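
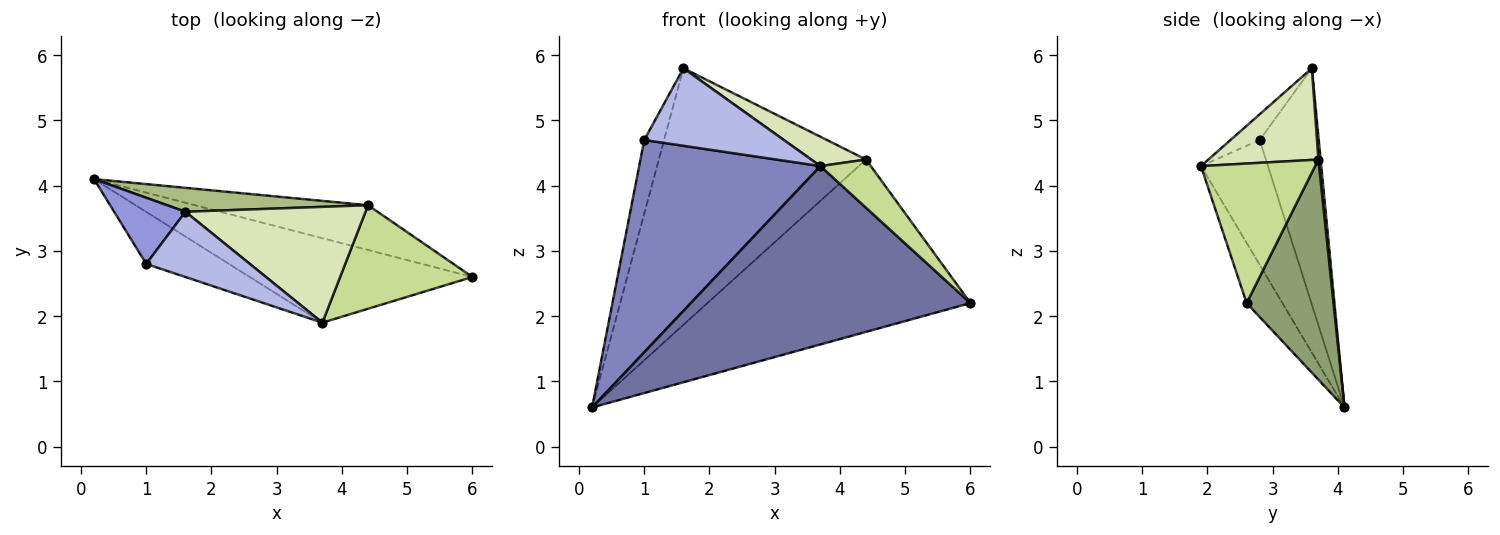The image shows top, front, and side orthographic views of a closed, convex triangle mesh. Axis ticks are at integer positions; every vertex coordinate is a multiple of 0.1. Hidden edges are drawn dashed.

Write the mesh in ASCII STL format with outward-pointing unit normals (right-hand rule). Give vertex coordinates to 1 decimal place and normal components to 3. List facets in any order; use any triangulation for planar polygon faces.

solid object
 facet normal -0.115 -0.898 -0.425
  outer loop
   vertex 3.7 1.9 4.3
   vertex 0.2 4.1 0.6
   vertex 6.0 2.6 2.2
  endloop
 endfacet
 facet normal -0.338 -0.914 -0.224
  outer loop
   vertex 1.0 2.8 4.7
   vertex 0.2 4.1 0.6
   vertex 3.7 1.9 4.3
  endloop
 endfacet
 facet normal -0.912 0.306 0.275
  outer loop
   vertex 1.0 2.8 4.7
   vertex 1.6 3.6 5.8
   vertex 0.2 4.1 0.6
  endloop
 endfacet
 facet normal -0.158 -0.756 0.636
  outer loop
   vertex 1.0 2.8 4.7
   vertex 3.7 1.9 4.3
   vertex 1.6 3.6 5.8
  endloop
 endfacet
 facet normal 0.304 0.922 -0.240
  outer loop
   vertex 4.4 3.7 4.4
   vertex 6.0 2.6 2.2
   vertex 0.2 4.1 0.6
  endloop
 endfacet
 facet normal 0.011 0.996 0.093
  outer loop
   vertex 4.4 3.7 4.4
   vertex 0.2 4.1 0.6
   vertex 1.6 3.6 5.8
  endloop
 endfacet
 facet normal 0.691 -0.305 0.655
  outer loop
   vertex 4.4 3.7 4.4
   vertex 3.7 1.9 4.3
   vertex 6.0 2.6 2.2
  endloop
 endfacet
 facet normal 0.443 -0.220 0.869
  outer loop
   vertex 4.4 3.7 4.4
   vertex 1.6 3.6 5.8
   vertex 3.7 1.9 4.3
  endloop
 endfacet
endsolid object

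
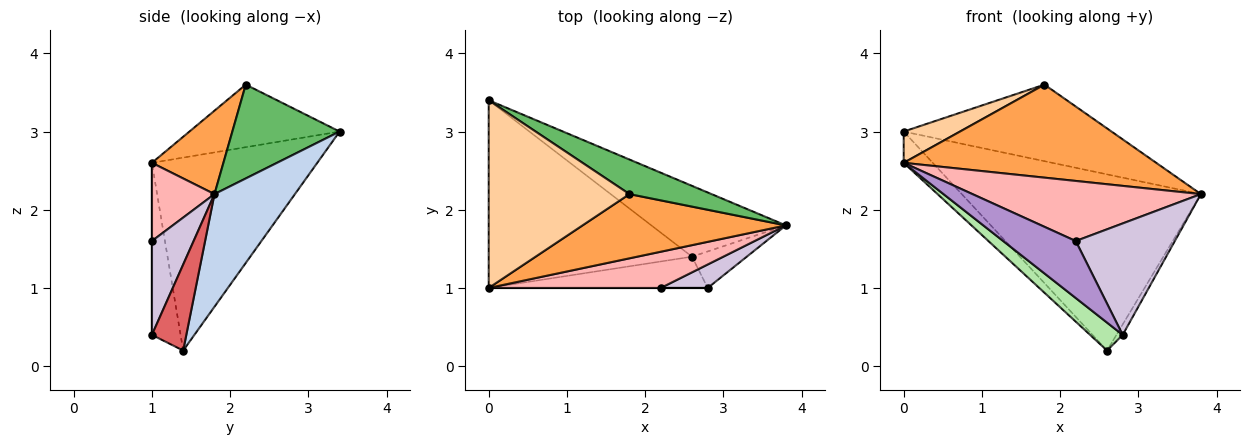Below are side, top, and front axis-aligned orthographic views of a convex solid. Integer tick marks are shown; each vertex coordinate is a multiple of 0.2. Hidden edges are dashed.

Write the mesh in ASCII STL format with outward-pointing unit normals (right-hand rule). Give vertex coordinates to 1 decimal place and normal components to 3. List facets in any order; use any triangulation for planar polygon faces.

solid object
 facet normal -0.683 0.120 -0.720
  outer loop
   vertex 2.6 1.4 0.2
   vertex 0.0 1.0 2.6
   vertex 0.0 3.4 3.0
  endloop
 endfacet
 facet normal 0.298 0.886 -0.356
  outer loop
   vertex 2.6 1.4 0.2
   vertex 0.0 3.4 3.0
   vertex 3.8 1.8 2.2
  endloop
 endfacet
 facet normal 0.227 -0.801 0.553
  outer loop
   vertex 1.8 2.2 3.6
   vertex 0.0 1.0 2.6
   vertex 3.8 1.8 2.2
  endloop
 endfacet
 facet normal -0.402 -0.151 0.903
  outer loop
   vertex 1.8 2.2 3.6
   vertex 0.0 3.4 3.0
   vertex 0.0 1.0 2.6
  endloop
 endfacet
 facet normal 0.426 0.825 0.372
  outer loop
   vertex 1.8 2.2 3.6
   vertex 3.8 1.8 2.2
   vertex 0.0 3.4 3.0
  endloop
 endfacet
 facet normal -0.506 -0.575 -0.644
  outer loop
   vertex 2.8 1.0 0.4
   vertex 0.0 1.0 2.6
   vertex 2.6 1.4 0.2
  endloop
 endfacet
 facet normal 0.834 0.152 -0.531
  outer loop
   vertex 2.8 1.0 0.4
   vertex 2.6 1.4 0.2
   vertex 3.8 1.8 2.2
  endloop
 endfacet
 facet normal 0.228 -0.834 0.503
  outer loop
   vertex 2.2 1.0 1.6
   vertex 3.8 1.8 2.2
   vertex 0.0 1.0 2.6
  endloop
 endfacet
 facet normal 0.000 -1.000 0.000
  outer loop
   vertex 2.2 1.0 1.6
   vertex 0.0 1.0 2.6
   vertex 2.8 1.0 0.4
  endloop
 endfacet
 facet normal 0.381 -0.905 0.190
  outer loop
   vertex 2.2 1.0 1.6
   vertex 2.8 1.0 0.4
   vertex 3.8 1.8 2.2
  endloop
 endfacet
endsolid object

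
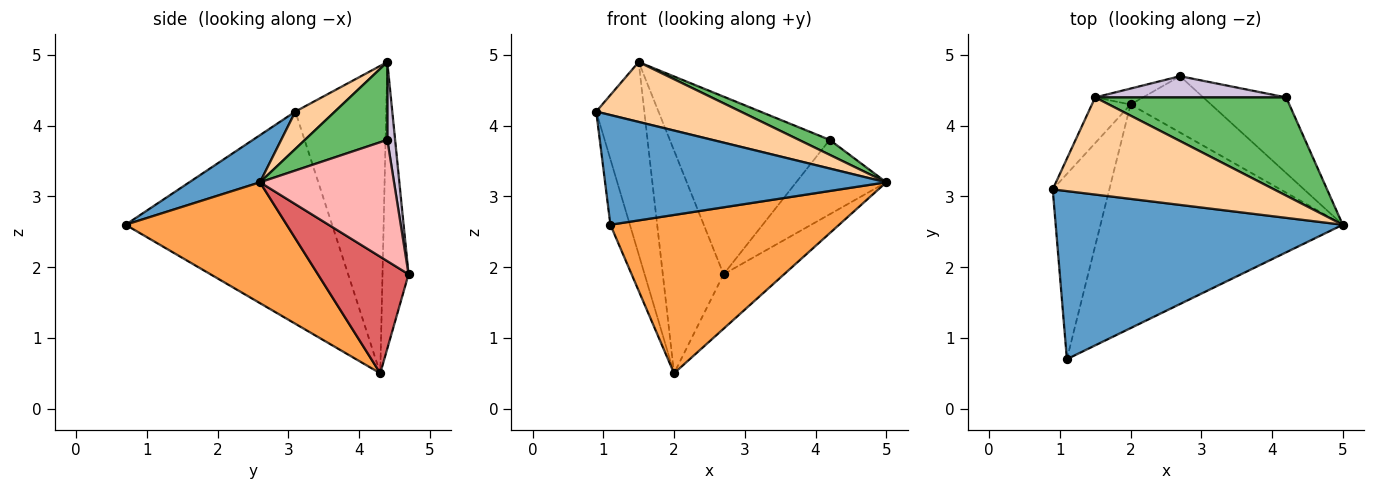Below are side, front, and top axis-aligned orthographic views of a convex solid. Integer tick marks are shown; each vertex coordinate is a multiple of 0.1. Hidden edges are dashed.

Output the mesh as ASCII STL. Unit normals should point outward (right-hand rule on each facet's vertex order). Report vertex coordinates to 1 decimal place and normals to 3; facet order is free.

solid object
 facet normal 0.136 -0.542 0.829
  outer loop
   vertex 1.1 0.7 2.6
   vertex 5.0 2.6 3.2
   vertex 0.9 3.1 4.2
  endloop
 endfacet
 facet normal -0.962 0.091 -0.257
  outer loop
   vertex 2.0 4.3 0.5
   vertex 1.1 0.7 2.6
   vertex 0.9 3.1 4.2
  endloop
 endfacet
 facet normal 0.377 -0.535 -0.756
  outer loop
   vertex 2.0 4.3 0.5
   vertex 5.0 2.6 3.2
   vertex 1.1 0.7 2.6
  endloop
 endfacet
 facet normal 0.142 -0.519 0.843
  outer loop
   vertex 1.5 4.4 4.9
   vertex 0.9 3.1 4.2
   vertex 5.0 2.6 3.2
  endloop
 endfacet
 facet normal 0.374 -0.140 0.917
  outer loop
   vertex 1.5 4.4 4.9
   vertex 5.0 2.6 3.2
   vertex 4.2 4.4 3.8
  endloop
 endfacet
 facet normal -0.878 0.465 -0.110
  outer loop
   vertex 1.5 4.4 4.9
   vertex 2.0 4.3 0.5
   vertex 0.9 3.1 4.2
  endloop
 endfacet
 facet normal 0.721 0.481 -0.498
  outer loop
   vertex 2.7 4.7 1.9
   vertex 5.0 2.6 3.2
   vertex 2.0 4.3 0.5
  endloop
 endfacet
 facet normal 0.722 0.485 -0.493
  outer loop
   vertex 2.7 4.7 1.9
   vertex 4.2 4.4 3.8
   vertex 5.0 2.6 3.2
  endloop
 endfacet
 facet normal -0.393 0.917 -0.066
  outer loop
   vertex 2.7 4.7 1.9
   vertex 2.0 4.3 0.5
   vertex 1.5 4.4 4.9
  endloop
 endfacet
 facet normal 0.048 0.992 0.118
  outer loop
   vertex 2.7 4.7 1.9
   vertex 1.5 4.4 4.9
   vertex 4.2 4.4 3.8
  endloop
 endfacet
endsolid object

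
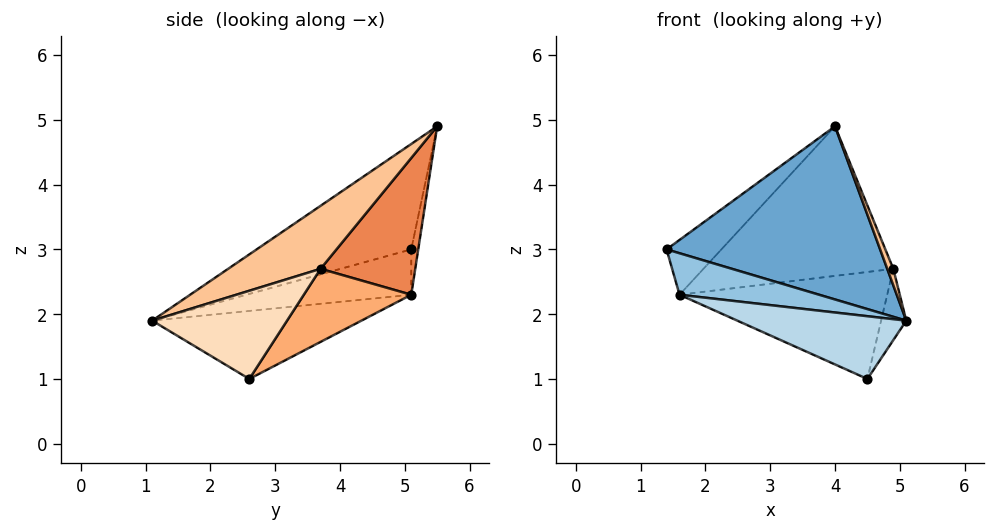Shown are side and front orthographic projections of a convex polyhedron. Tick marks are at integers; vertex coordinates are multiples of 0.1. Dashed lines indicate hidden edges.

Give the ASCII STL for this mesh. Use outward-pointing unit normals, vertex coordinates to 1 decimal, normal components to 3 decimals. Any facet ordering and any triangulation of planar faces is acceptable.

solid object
 facet normal -0.420 -0.581 0.697
  outer loop
   vertex 4.0 5.5 4.9
   vertex 1.4 5.1 3.0
   vertex 5.1 1.1 1.9
  endloop
 endfacet
 facet normal -0.746 -0.631 -0.213
  outer loop
   vertex 1.6 5.1 2.3
   vertex 5.1 1.1 1.9
   vertex 1.4 5.1 3.0
  endloop
 endfacet
 facet normal -0.688 -0.555 -0.467
  outer loop
   vertex 1.6 5.1 2.3
   vertex 4.5 2.6 1.0
   vertex 5.1 1.1 1.9
  endloop
 endfacet
 facet normal -0.126 0.991 -0.036
  outer loop
   vertex 1.6 5.1 2.3
   vertex 1.4 5.1 3.0
   vertex 4.0 5.5 4.9
  endloop
 endfacet
 facet normal 0.391 0.784 -0.482
  outer loop
   vertex 4.9 3.7 2.7
   vertex 1.6 5.1 2.3
   vertex 4.0 5.5 4.9
  endloop
 endfacet
 facet normal 0.380 0.733 -0.564
  outer loop
   vertex 4.9 3.7 2.7
   vertex 4.5 2.6 1.0
   vertex 1.6 5.1 2.3
  endloop
 endfacet
 facet normal 0.906 -0.059 0.419
  outer loop
   vertex 4.9 3.7 2.7
   vertex 4.0 5.5 4.9
   vertex 5.1 1.1 1.9
  endloop
 endfacet
 facet normal 0.928 0.173 -0.330
  outer loop
   vertex 4.9 3.7 2.7
   vertex 5.1 1.1 1.9
   vertex 4.5 2.6 1.0
  endloop
 endfacet
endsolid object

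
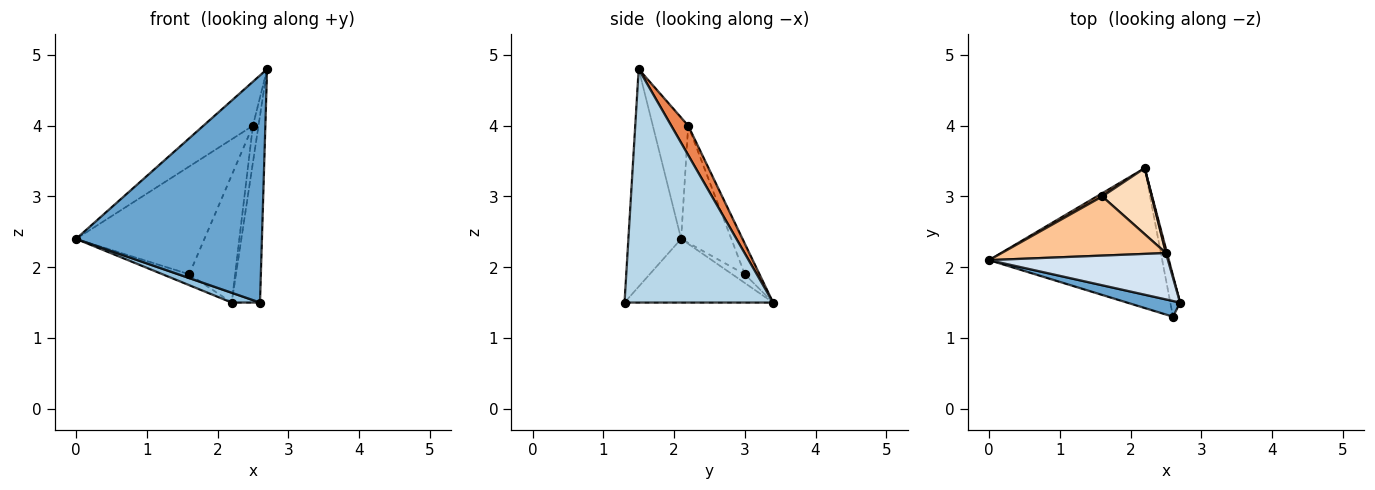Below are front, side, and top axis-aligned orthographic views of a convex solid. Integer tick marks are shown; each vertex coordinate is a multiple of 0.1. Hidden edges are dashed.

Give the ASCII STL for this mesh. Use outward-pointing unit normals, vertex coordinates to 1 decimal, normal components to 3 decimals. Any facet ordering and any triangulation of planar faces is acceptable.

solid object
 facet normal -0.272 -0.960 0.066
  outer loop
   vertex 2.6 1.3 1.5
   vertex 2.7 1.5 4.8
   vertex 0.0 2.1 2.4
  endloop
 endfacet
 facet normal -0.344 -0.066 -0.937
  outer loop
   vertex 2.6 1.3 1.5
   vertex 0.0 2.1 2.4
   vertex 2.2 3.4 1.5
  endloop
 endfacet
 facet normal 0.982 0.187 -0.041
  outer loop
   vertex 2.6 1.3 1.5
   vertex 2.2 3.4 1.5
   vertex 2.7 1.5 4.8
  endloop
 endfacet
 facet normal -0.441 0.618 0.651
  outer loop
   vertex 2.5 2.2 4.0
   vertex 0.0 2.1 2.4
   vertex 2.7 1.5 4.8
  endloop
 endfacet
 facet normal 0.949 0.312 0.036
  outer loop
   vertex 2.5 2.2 4.0
   vertex 2.7 1.5 4.8
   vertex 2.2 3.4 1.5
  endloop
 endfacet
 facet normal -0.411 0.874 0.257
  outer loop
   vertex 1.6 3.0 1.9
   vertex 2.2 3.4 1.5
   vertex 0.0 2.1 2.4
  endloop
 endfacet
 facet normal -0.324 0.829 0.455
  outer loop
   vertex 1.6 3.0 1.9
   vertex 0.0 2.1 2.4
   vertex 2.5 2.2 4.0
  endloop
 endfacet
 facet normal -0.274 0.854 0.443
  outer loop
   vertex 1.6 3.0 1.9
   vertex 2.5 2.2 4.0
   vertex 2.2 3.4 1.5
  endloop
 endfacet
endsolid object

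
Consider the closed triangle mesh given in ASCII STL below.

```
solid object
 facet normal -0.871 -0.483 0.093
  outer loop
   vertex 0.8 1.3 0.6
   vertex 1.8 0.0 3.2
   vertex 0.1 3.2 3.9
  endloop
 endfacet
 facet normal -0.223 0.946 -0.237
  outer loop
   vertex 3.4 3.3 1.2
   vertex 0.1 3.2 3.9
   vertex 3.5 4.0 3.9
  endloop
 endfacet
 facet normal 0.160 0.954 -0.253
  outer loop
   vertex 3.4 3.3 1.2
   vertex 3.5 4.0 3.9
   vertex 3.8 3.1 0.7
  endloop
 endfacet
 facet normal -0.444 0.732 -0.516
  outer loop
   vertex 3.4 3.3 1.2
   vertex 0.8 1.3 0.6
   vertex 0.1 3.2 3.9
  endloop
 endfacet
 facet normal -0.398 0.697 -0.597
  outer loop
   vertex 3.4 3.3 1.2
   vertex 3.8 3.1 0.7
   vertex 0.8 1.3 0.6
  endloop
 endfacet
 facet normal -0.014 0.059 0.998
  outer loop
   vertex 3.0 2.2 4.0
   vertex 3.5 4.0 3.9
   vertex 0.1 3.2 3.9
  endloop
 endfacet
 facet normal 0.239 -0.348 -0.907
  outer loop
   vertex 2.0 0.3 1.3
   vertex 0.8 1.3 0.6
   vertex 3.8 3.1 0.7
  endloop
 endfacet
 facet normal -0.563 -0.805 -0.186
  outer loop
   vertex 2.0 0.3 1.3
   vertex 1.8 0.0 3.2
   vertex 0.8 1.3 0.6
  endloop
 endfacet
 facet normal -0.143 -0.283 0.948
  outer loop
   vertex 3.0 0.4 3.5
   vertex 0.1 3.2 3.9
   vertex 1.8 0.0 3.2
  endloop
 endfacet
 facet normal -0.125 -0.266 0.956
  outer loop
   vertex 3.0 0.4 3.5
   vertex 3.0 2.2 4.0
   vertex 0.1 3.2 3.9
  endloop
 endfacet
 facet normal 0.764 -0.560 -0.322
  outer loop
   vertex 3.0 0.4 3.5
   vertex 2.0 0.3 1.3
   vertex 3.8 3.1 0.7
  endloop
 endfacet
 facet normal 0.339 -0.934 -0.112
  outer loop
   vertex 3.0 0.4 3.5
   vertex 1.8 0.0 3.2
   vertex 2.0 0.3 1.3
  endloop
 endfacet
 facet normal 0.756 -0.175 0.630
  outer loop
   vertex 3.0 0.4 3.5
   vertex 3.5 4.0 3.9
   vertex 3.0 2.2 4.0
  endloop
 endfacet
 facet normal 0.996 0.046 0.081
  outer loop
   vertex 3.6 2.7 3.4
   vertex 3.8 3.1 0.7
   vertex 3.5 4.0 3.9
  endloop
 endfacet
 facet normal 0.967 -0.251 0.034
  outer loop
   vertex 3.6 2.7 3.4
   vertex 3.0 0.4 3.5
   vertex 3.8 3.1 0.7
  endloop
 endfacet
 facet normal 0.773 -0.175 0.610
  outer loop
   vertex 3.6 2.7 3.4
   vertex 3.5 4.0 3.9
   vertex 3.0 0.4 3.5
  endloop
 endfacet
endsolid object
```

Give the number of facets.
16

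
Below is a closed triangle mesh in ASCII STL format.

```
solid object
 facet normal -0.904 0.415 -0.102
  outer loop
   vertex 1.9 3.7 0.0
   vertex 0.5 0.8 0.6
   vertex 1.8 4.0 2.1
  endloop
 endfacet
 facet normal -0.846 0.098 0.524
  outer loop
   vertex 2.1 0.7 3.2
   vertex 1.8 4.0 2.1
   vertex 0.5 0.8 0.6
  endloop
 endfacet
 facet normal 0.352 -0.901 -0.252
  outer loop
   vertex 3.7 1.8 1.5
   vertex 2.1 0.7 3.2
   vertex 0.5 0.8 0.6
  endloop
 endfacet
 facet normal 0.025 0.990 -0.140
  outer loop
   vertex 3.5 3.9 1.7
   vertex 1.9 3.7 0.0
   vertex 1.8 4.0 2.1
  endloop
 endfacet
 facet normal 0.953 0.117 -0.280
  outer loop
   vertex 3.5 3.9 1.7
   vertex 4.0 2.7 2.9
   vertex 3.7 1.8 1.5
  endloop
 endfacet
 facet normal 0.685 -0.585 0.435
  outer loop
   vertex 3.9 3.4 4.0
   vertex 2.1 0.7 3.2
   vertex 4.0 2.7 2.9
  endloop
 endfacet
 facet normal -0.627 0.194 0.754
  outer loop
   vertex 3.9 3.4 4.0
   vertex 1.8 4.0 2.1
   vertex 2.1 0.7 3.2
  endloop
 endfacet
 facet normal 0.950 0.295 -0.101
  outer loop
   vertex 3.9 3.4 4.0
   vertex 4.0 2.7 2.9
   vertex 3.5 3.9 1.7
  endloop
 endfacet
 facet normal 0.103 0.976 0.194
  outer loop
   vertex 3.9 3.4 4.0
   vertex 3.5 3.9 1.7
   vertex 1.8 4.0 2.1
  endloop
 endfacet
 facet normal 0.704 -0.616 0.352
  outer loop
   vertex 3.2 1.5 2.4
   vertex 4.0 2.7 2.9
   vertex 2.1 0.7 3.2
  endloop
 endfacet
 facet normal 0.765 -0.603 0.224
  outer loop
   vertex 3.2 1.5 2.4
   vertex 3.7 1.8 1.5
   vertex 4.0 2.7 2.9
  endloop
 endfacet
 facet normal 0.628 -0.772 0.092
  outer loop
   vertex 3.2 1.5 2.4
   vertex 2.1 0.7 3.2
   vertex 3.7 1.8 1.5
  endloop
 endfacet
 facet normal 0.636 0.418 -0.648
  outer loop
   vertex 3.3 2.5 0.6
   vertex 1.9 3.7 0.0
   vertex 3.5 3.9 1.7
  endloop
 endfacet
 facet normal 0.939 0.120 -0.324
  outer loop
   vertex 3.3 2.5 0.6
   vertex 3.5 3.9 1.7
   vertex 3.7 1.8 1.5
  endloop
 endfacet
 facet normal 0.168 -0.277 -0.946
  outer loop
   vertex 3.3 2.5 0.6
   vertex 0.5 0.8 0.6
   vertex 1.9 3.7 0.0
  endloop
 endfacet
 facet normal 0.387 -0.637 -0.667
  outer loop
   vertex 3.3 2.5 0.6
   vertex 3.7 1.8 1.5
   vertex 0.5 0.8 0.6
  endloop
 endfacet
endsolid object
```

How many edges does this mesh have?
24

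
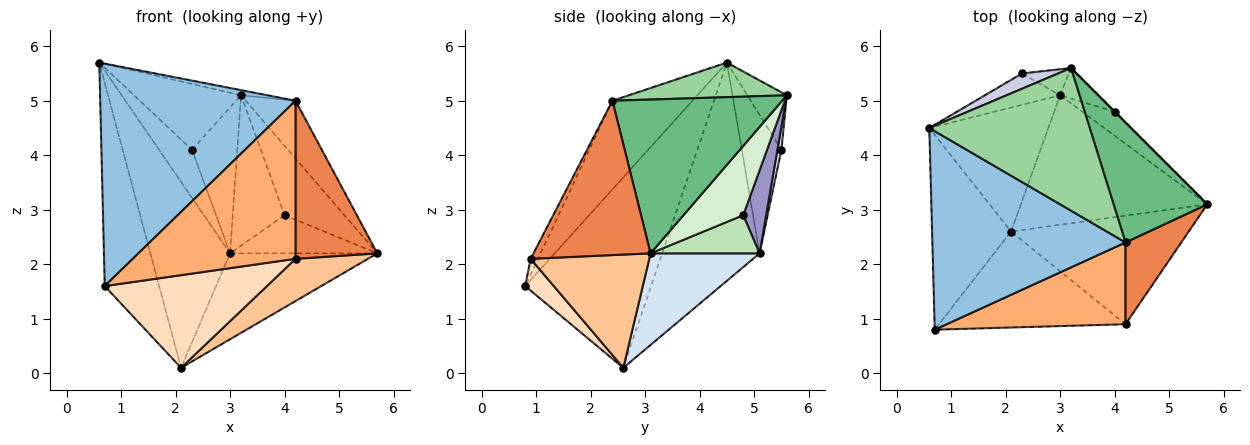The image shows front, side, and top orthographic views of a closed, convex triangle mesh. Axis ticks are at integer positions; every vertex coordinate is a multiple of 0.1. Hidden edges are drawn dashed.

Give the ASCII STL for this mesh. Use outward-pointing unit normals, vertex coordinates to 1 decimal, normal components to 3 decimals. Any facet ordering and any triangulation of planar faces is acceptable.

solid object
 facet normal -0.858 0.371 -0.356
  outer loop
   vertex 2.1 2.6 0.1
   vertex 0.7 0.8 1.6
   vertex 0.6 4.5 5.7
  endloop
 endfacet
 facet normal -0.292 -0.713 0.637
  outer loop
   vertex 4.2 2.4 5.0
   vertex 0.6 4.5 5.7
   vertex 0.7 0.8 1.6
  endloop
 endfacet
 facet normal -0.713 0.583 -0.389
  outer loop
   vertex 3.0 5.1 2.2
   vertex 2.1 2.6 0.1
   vertex 0.6 4.5 5.7
  endloop
 endfacet
 facet normal 0.379 0.511 -0.771
  outer loop
   vertex 3.0 5.1 2.2
   vertex 5.7 3.1 2.2
   vertex 2.1 2.6 0.1
  endloop
 endfacet
 facet normal 0.786 -0.549 0.284
  outer loop
   vertex 4.2 0.9 2.1
   vertex 5.7 3.1 2.2
   vertex 4.2 2.4 5.0
  endloop
 endfacet
 facet normal -0.040 -0.887 0.459
  outer loop
   vertex 4.2 0.9 2.1
   vertex 4.2 2.4 5.0
   vertex 0.7 0.8 1.6
  endloop
 endfacet
 facet normal 0.511 -0.312 -0.801
  outer loop
   vertex 4.2 0.9 2.1
   vertex 2.1 2.6 0.1
   vertex 5.7 3.1 2.2
  endloop
 endfacet
 facet normal 0.122 -0.690 -0.714
  outer loop
   vertex 4.2 0.9 2.1
   vertex 0.7 0.8 1.6
   vertex 2.1 2.6 0.1
  endloop
 endfacet
 facet normal 0.828 0.243 0.505
  outer loop
   vertex 3.2 5.6 5.1
   vertex 4.2 2.4 5.0
   vertex 5.7 3.1 2.2
  endloop
 endfacet
 facet normal 0.211 0.035 0.977
  outer loop
   vertex 3.2 5.6 5.1
   vertex 0.6 4.5 5.7
   vertex 4.2 2.4 5.0
  endloop
 endfacet
 facet normal 0.531 0.717 -0.451
  outer loop
   vertex 4.0 4.8 2.9
   vertex 5.7 3.1 2.2
   vertex 3.0 5.1 2.2
  endloop
 endfacet
 facet normal 0.707 0.707 0.000
  outer loop
   vertex 4.0 4.8 2.9
   vertex 3.2 5.6 5.1
   vertex 5.7 3.1 2.2
  endloop
 endfacet
 facet normal 0.398 0.899 -0.182
  outer loop
   vertex 4.0 4.8 2.9
   vertex 3.0 5.1 2.2
   vertex 3.2 5.6 5.1
  endloop
 endfacet
 facet normal -0.710 0.590 -0.386
  outer loop
   vertex 2.3 5.5 4.1
   vertex 3.0 5.1 2.2
   vertex 0.6 4.5 5.7
  endloop
 endfacet
 facet normal -0.339 0.916 0.213
  outer loop
   vertex 2.3 5.5 4.1
   vertex 0.6 4.5 5.7
   vertex 3.2 5.6 5.1
  endloop
 endfacet
 facet normal 0.085 0.981 -0.175
  outer loop
   vertex 2.3 5.5 4.1
   vertex 3.2 5.6 5.1
   vertex 3.0 5.1 2.2
  endloop
 endfacet
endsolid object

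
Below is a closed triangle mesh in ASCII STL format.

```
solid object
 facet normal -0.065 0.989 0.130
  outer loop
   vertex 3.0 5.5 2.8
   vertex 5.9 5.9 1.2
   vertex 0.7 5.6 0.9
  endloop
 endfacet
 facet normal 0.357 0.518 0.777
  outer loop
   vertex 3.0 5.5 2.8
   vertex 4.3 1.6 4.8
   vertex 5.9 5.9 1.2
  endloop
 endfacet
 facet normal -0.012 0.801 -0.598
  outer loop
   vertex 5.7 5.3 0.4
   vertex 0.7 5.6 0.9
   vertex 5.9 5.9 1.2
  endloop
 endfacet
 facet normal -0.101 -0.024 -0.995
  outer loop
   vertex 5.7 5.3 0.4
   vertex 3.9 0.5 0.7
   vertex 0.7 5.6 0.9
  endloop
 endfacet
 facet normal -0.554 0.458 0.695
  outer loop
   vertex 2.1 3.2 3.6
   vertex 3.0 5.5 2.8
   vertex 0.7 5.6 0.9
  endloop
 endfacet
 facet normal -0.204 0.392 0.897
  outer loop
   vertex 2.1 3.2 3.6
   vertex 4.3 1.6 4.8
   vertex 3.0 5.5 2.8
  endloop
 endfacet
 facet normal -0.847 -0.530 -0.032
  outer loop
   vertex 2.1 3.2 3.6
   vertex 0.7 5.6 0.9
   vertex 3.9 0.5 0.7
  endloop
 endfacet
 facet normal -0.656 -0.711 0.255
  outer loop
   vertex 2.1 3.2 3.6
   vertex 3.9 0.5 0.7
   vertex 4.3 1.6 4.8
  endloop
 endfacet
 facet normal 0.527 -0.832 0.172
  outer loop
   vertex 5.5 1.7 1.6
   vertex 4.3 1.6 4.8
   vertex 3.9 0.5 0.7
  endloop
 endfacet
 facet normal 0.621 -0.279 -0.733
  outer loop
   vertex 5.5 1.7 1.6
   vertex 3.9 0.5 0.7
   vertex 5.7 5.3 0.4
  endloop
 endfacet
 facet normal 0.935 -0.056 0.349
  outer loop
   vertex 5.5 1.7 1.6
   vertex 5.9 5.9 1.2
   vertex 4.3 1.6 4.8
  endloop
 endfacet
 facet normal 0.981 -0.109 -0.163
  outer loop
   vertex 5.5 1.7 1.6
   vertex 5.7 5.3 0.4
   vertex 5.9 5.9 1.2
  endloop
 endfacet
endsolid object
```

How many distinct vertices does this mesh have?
8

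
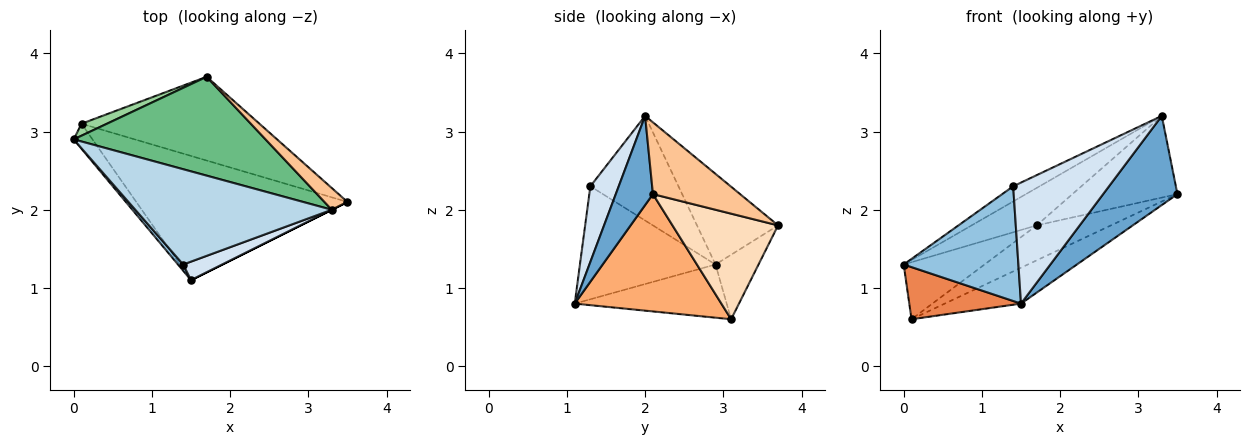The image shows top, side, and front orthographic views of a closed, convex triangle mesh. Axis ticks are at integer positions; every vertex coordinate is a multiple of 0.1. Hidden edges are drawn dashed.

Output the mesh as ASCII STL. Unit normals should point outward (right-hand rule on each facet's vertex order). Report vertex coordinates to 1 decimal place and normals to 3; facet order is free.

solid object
 facet normal 0.447 -0.894 0.000
  outer loop
   vertex 3.3 2.0 3.2
   vertex 1.5 1.1 0.8
   vertex 3.5 2.1 2.2
  endloop
 endfacet
 facet normal -0.763 -0.646 0.035
  outer loop
   vertex 1.4 1.3 2.3
   vertex 0.0 2.9 1.3
   vertex 1.5 1.1 0.8
  endloop
 endfacet
 facet normal -0.465 0.139 0.874
  outer loop
   vertex 1.4 1.3 2.3
   vertex 3.3 2.0 3.2
   vertex 0.0 2.9 1.3
  endloop
 endfacet
 facet normal 0.281 -0.949 0.145
  outer loop
   vertex 1.4 1.3 2.3
   vertex 1.5 1.1 0.8
   vertex 3.3 2.0 3.2
  endloop
 endfacet
 facet normal -0.775 -0.570 -0.274
  outer loop
   vertex 0.1 3.1 0.6
   vertex 1.5 1.1 0.8
   vertex 0.0 2.9 1.3
  endloop
 endfacet
 facet normal 0.471 0.245 -0.848
  outer loop
   vertex 0.1 3.1 0.6
   vertex 3.5 2.1 2.2
   vertex 1.5 1.1 0.8
  endloop
 endfacet
 facet normal 0.626 0.754 0.201
  outer loop
   vertex 1.7 3.7 1.8
   vertex 3.3 2.0 3.2
   vertex 3.5 2.1 2.2
  endloop
 endfacet
 facet normal 0.480 0.338 -0.809
  outer loop
   vertex 1.7 3.7 1.8
   vertex 3.5 2.1 2.2
   vertex 0.1 3.1 0.6
  endloop
 endfacet
 facet normal -0.404 0.324 0.855
  outer loop
   vertex 1.7 3.7 1.8
   vertex 0.0 2.9 1.3
   vertex 3.3 2.0 3.2
  endloop
 endfacet
 facet normal -0.462 0.868 0.182
  outer loop
   vertex 1.7 3.7 1.8
   vertex 0.1 3.1 0.6
   vertex 0.0 2.9 1.3
  endloop
 endfacet
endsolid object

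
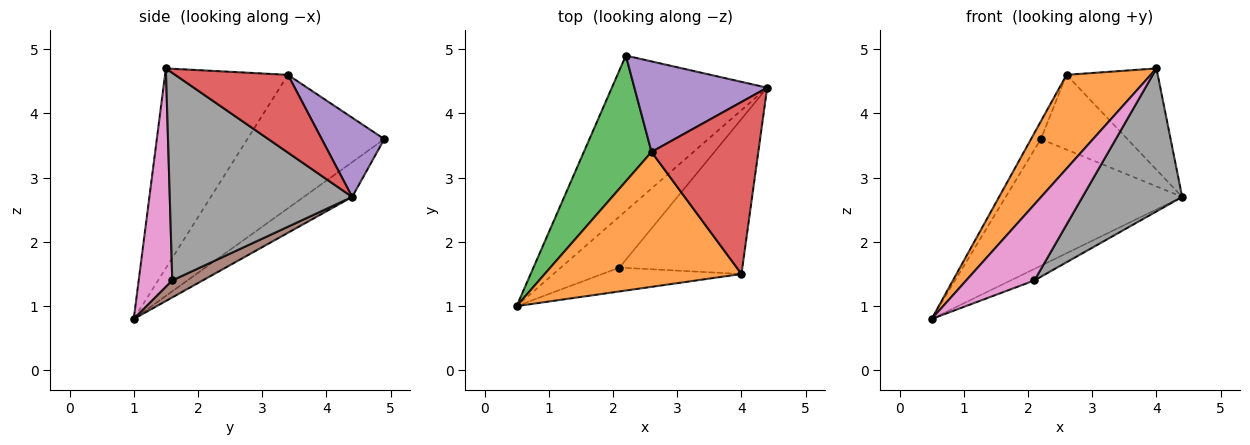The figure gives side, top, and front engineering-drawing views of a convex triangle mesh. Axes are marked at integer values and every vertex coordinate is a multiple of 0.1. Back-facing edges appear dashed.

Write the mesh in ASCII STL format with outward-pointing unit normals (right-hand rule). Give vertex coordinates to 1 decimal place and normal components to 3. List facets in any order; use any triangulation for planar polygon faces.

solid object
 facet normal -0.171 0.623 -0.764
  outer loop
   vertex 2.2 4.9 3.6
   vertex 4.4 4.4 2.7
   vertex 0.5 1.0 0.8
  endloop
 endfacet
 facet normal -0.640 -0.439 0.631
  outer loop
   vertex 2.6 3.4 4.6
   vertex 0.5 1.0 0.8
   vertex 4.0 1.5 4.7
  endloop
 endfacet
 facet normal -0.890 0.064 0.452
  outer loop
   vertex 2.6 3.4 4.6
   vertex 2.2 4.9 3.6
   vertex 0.5 1.0 0.8
  endloop
 endfacet
 facet normal 0.531 0.430 0.730
  outer loop
   vertex 2.6 3.4 4.6
   vertex 4.0 1.5 4.7
   vertex 4.4 4.4 2.7
  endloop
 endfacet
 facet normal 0.418 0.578 0.700
  outer loop
   vertex 2.6 3.4 4.6
   vertex 4.4 4.4 2.7
   vertex 2.2 4.9 3.6
  endloop
 endfacet
 facet normal 0.272 0.212 -0.939
  outer loop
   vertex 2.1 1.6 1.4
   vertex 0.5 1.0 0.8
   vertex 4.4 4.4 2.7
  endloop
 endfacet
 facet normal 0.425 -0.863 -0.271
  outer loop
   vertex 2.1 1.6 1.4
   vertex 4.0 1.5 4.7
   vertex 0.5 1.0 0.8
  endloop
 endfacet
 facet normal 0.779 -0.425 -0.461
  outer loop
   vertex 2.1 1.6 1.4
   vertex 4.4 4.4 2.7
   vertex 4.0 1.5 4.7
  endloop
 endfacet
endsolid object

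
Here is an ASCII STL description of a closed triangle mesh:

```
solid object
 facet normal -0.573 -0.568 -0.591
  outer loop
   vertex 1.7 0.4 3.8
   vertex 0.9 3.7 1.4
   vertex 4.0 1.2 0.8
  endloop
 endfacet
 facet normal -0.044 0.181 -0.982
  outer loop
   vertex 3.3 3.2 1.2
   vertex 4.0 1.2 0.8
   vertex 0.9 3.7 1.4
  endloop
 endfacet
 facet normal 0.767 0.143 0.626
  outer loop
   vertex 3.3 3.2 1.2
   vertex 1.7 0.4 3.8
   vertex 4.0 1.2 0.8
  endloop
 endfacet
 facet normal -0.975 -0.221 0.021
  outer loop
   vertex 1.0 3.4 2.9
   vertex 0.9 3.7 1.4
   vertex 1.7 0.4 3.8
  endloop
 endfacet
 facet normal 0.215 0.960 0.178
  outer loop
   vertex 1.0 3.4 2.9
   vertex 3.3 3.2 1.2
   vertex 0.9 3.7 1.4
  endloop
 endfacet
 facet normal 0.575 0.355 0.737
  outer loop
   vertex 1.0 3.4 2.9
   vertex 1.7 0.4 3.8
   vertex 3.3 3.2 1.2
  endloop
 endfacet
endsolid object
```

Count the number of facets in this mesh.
6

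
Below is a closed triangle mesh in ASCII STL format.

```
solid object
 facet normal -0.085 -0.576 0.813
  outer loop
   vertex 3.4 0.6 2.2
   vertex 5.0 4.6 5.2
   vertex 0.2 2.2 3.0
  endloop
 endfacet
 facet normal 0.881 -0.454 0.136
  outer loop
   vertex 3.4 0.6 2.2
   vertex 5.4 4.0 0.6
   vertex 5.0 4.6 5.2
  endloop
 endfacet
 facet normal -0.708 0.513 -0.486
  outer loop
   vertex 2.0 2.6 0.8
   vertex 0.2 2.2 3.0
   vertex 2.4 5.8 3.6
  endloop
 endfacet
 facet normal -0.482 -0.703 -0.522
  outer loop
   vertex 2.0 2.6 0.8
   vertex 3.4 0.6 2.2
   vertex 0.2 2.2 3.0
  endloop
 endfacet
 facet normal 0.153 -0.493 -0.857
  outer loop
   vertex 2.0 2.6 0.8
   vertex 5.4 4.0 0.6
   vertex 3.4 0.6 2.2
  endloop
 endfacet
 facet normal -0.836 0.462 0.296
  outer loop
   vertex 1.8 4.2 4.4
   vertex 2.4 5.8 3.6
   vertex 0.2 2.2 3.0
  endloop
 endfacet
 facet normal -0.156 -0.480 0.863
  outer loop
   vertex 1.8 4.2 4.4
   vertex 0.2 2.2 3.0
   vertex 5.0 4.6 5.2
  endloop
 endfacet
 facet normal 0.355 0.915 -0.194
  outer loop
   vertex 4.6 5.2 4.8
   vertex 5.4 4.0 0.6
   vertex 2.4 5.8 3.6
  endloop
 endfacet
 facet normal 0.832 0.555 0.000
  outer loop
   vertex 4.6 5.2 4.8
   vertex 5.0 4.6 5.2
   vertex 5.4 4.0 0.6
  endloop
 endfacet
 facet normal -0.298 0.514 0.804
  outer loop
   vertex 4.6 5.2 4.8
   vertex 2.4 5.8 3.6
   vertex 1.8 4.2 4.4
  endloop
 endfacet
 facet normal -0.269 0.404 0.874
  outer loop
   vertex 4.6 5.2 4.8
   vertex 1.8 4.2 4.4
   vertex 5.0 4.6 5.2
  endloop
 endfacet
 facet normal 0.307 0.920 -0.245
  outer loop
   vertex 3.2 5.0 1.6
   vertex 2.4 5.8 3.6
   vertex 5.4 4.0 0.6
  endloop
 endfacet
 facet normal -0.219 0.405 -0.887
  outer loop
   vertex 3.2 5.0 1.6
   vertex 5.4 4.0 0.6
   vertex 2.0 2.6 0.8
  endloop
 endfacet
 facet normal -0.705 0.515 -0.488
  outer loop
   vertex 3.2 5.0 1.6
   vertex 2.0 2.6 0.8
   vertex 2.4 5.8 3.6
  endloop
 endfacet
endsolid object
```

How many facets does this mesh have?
14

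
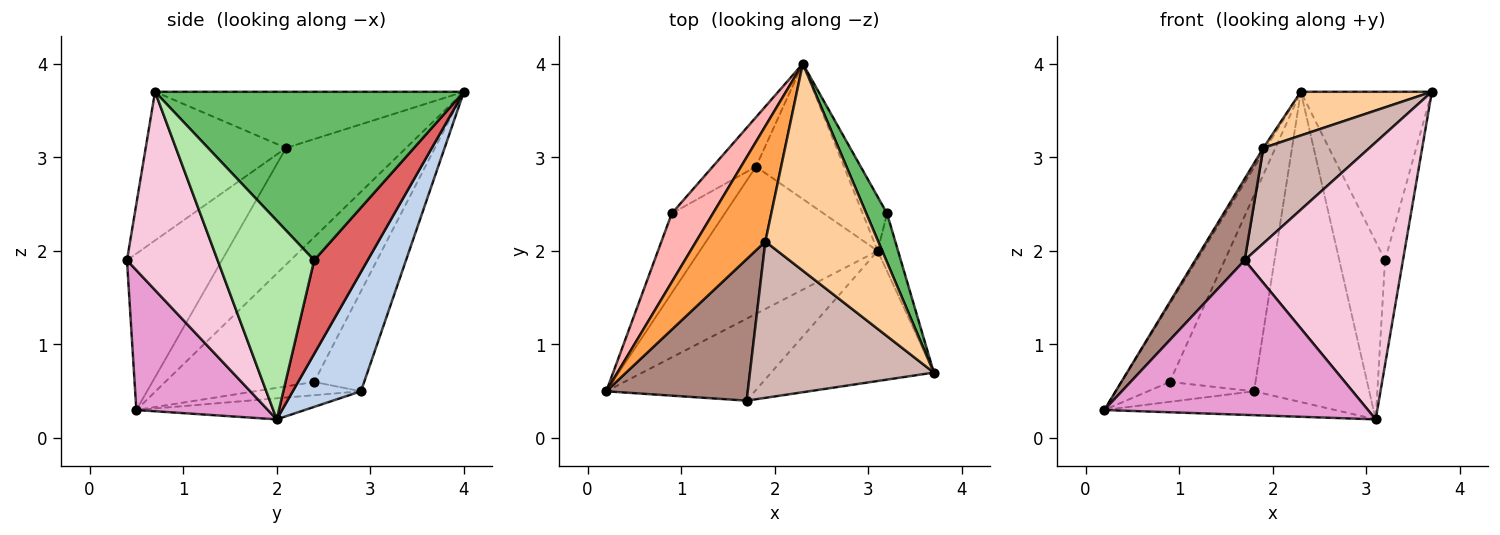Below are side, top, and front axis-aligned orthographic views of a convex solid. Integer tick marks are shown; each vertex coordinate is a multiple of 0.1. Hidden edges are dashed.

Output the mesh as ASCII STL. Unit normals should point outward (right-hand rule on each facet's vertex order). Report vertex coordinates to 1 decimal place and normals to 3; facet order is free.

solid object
 facet normal -0.116 0.159 -0.980
  outer loop
   vertex 1.8 2.9 0.5
   vertex 3.1 2.0 0.2
   vertex 0.2 0.5 0.3
  endloop
 endfacet
 facet normal 0.477 0.806 -0.351
  outer loop
   vertex 1.8 2.9 0.5
   vertex 2.3 4.0 3.7
   vertex 3.1 2.0 0.2
  endloop
 endfacet
 facet normal -0.860 0.020 0.511
  outer loop
   vertex 1.9 2.1 3.1
   vertex 2.3 4.0 3.7
   vertex 0.2 0.5 0.3
  endloop
 endfacet
 facet normal -0.438 -0.186 0.880
  outer loop
   vertex 1.9 2.1 3.1
   vertex 3.7 0.7 3.7
   vertex 2.3 4.0 3.7
  endloop
 endfacet
 facet normal 0.915 0.388 0.112
  outer loop
   vertex 3.2 2.4 1.9
   vertex 2.3 4.0 3.7
   vertex 3.7 0.7 3.7
  endloop
 endfacet
 facet normal 0.978 0.182 -0.100
  outer loop
   vertex 3.2 2.4 1.9
   vertex 3.7 0.7 3.7
   vertex 3.1 2.0 0.2
  endloop
 endfacet
 facet normal 0.746 0.638 -0.194
  outer loop
   vertex 3.2 2.4 1.9
   vertex 3.1 2.0 0.2
   vertex 2.3 4.0 3.7
  endloop
 endfacet
 facet normal -0.918 0.297 0.261
  outer loop
   vertex 0.9 2.4 0.6
   vertex 0.2 0.5 0.3
   vertex 2.3 4.0 3.7
  endloop
 endfacet
 facet normal -0.236 0.236 -0.943
  outer loop
   vertex 0.9 2.4 0.6
   vertex 1.8 2.9 0.5
   vertex 0.2 0.5 0.3
  endloop
 endfacet
 facet normal -0.492 0.844 -0.213
  outer loop
   vertex 0.9 2.4 0.6
   vertex 2.3 4.0 3.7
   vertex 1.8 2.9 0.5
  endloop
 endfacet
 facet normal -0.692 -0.360 0.626
  outer loop
   vertex 1.7 0.4 1.9
   vertex 1.9 2.1 3.1
   vertex 0.2 0.5 0.3
  endloop
 endfacet
 facet normal -0.568 -0.429 0.702
  outer loop
   vertex 1.7 0.4 1.9
   vertex 3.7 0.7 3.7
   vertex 1.9 2.1 3.1
  endloop
 endfacet
 facet normal 0.403 -0.808 -0.429
  outer loop
   vertex 1.7 0.4 1.9
   vertex 0.2 0.5 0.3
   vertex 3.1 2.0 0.2
  endloop
 endfacet
 facet normal 0.460 -0.804 -0.377
  outer loop
   vertex 1.7 0.4 1.9
   vertex 3.1 2.0 0.2
   vertex 3.7 0.7 3.7
  endloop
 endfacet
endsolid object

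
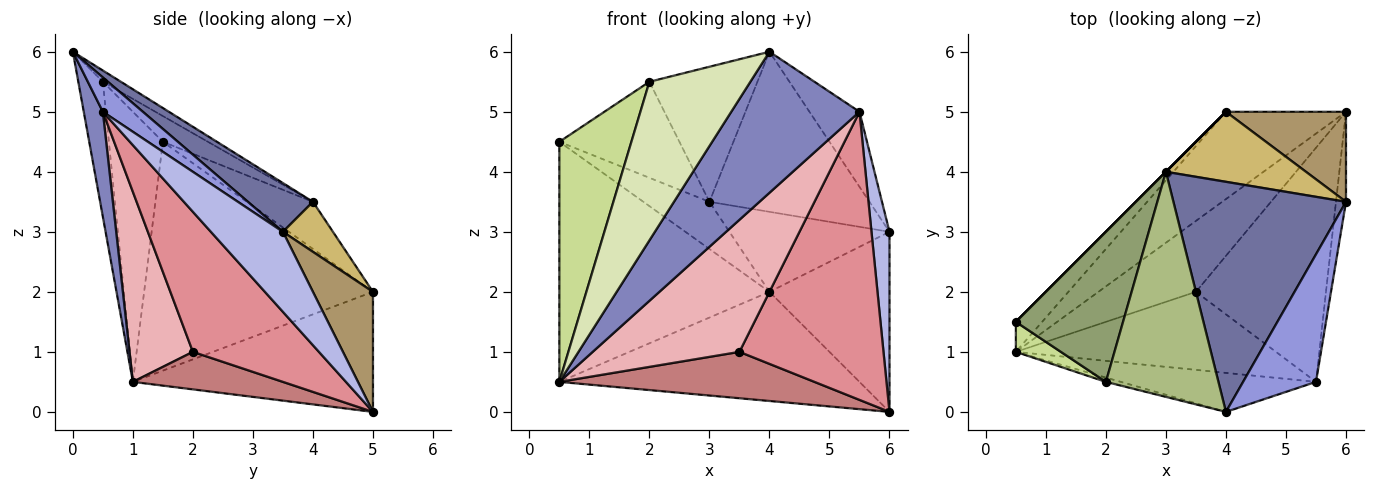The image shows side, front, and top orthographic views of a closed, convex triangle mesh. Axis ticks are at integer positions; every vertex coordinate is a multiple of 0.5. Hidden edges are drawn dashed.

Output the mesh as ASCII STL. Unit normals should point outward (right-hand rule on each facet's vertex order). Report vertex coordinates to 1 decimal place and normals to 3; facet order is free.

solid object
 facet normal 0.226 0.556 0.800
  outer loop
   vertex 3.0 4.0 3.5
   vertex 4.0 0.0 6.0
   vertex 6.0 3.5 3.0
  endloop
 endfacet
 facet normal 0.142 -0.954 -0.264
  outer loop
   vertex 5.5 0.5 5.0
   vertex 4.0 0.0 6.0
   vertex 0.5 1.0 0.5
  endloop
 endfacet
 facet normal 0.376 0.470 0.799
  outer loop
   vertex 5.5 0.5 5.0
   vertex 6.0 3.5 3.0
   vertex 4.0 0.0 6.0
  endloop
 endfacet
 facet normal 0.963 -0.241 -0.120
  outer loop
   vertex 5.5 0.5 5.0
   vertex 6.0 5.0 0.0
   vertex 6.0 3.5 3.0
  endloop
 endfacet
 facet normal -0.198 0.528 0.826
  outer loop
   vertex 2.0 0.5 5.5
   vertex 3.0 4.0 3.5
   vertex 0.5 1.5 4.5
  endloop
 endfacet
 facet normal -0.085 0.513 0.854
  outer loop
   vertex 2.0 0.5 5.5
   vertex 4.0 0.0 6.0
   vertex 3.0 4.0 3.5
  endloop
 endfacet
 facet normal -0.597 -0.796 0.100
  outer loop
   vertex 2.0 0.5 5.5
   vertex 0.5 1.5 4.5
   vertex 0.5 1.0 0.5
  endloop
 endfacet
 facet normal -0.236 -0.971 -0.026
  outer loop
   vertex 2.0 0.5 5.5
   vertex 0.5 1.0 0.5
   vertex 4.0 0.0 6.0
  endloop
 endfacet
 facet normal 0.408 0.816 0.408
  outer loop
   vertex 4.0 5.0 2.0
   vertex 6.0 3.5 3.0
   vertex 6.0 5.0 0.0
  endloop
 endfacet
 facet normal 0.229 0.733 0.641
  outer loop
   vertex 4.0 5.0 2.0
   vertex 3.0 4.0 3.5
   vertex 6.0 3.5 3.0
  endloop
 endfacet
 facet normal -0.530 0.662 -0.530
  outer loop
   vertex 4.0 5.0 2.0
   vertex 6.0 5.0 0.0
   vertex 0.5 1.0 0.5
  endloop
 endfacet
 facet normal -0.734 0.674 -0.084
  outer loop
   vertex 4.0 5.0 2.0
   vertex 0.5 1.0 0.5
   vertex 0.5 1.5 4.5
  endloop
 endfacet
 facet normal -0.707 0.707 0.000
  outer loop
   vertex 4.0 5.0 2.0
   vertex 0.5 1.5 4.5
   vertex 3.0 4.0 3.5
  endloop
 endfacet
 facet normal 0.306 -0.521 -0.797
  outer loop
   vertex 3.5 2.0 1.0
   vertex 0.5 1.0 0.5
   vertex 6.0 5.0 0.0
  endloop
 endfacet
 facet normal 0.562 -0.642 -0.522
  outer loop
   vertex 3.5 2.0 1.0
   vertex 6.0 5.0 0.0
   vertex 5.5 0.5 5.0
  endloop
 endfacet
 facet normal 0.348 -0.807 -0.477
  outer loop
   vertex 3.5 2.0 1.0
   vertex 5.5 0.5 5.0
   vertex 0.5 1.0 0.5
  endloop
 endfacet
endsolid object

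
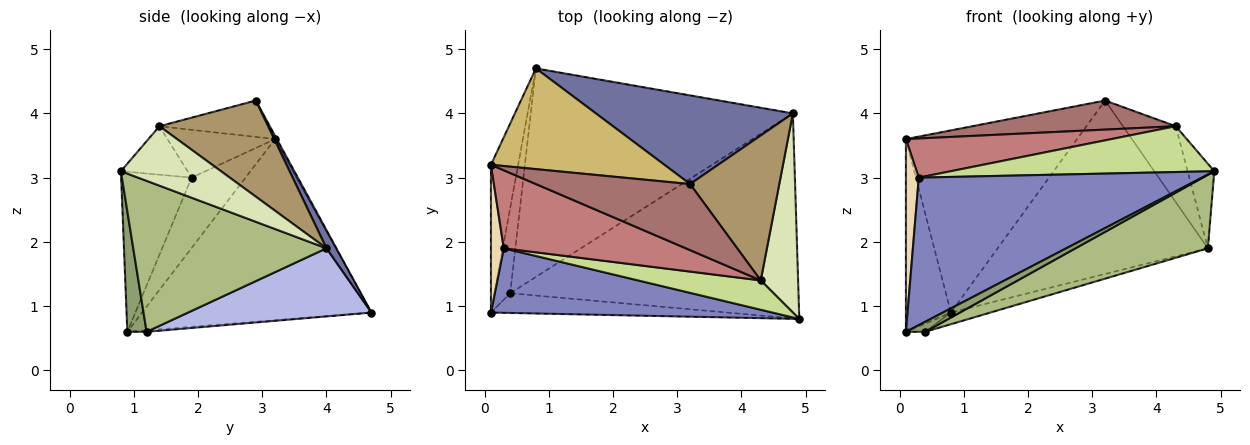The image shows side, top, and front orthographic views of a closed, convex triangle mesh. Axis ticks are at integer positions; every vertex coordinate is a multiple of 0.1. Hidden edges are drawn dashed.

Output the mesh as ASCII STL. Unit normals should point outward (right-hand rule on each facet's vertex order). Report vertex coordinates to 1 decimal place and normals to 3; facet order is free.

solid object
 facet normal 0.042 0.890 0.455
  outer loop
   vertex 4.8 4.0 1.9
   vertex 0.8 4.7 0.9
   vertex 3.2 2.9 4.2
  endloop
 endfacet
 facet normal -0.222 -0.893 0.391
  outer loop
   vertex 0.3 1.9 3.0
   vertex 0.1 0.9 0.6
   vertex 4.9 0.8 3.1
  endloop
 endfacet
 facet normal -0.096 0.096 -0.991
  outer loop
   vertex 0.4 1.2 0.6
   vertex 0.1 0.9 0.6
   vertex 0.8 4.7 0.9
  endloop
 endfacet
 facet normal 0.251 0.054 -0.966
  outer loop
   vertex 0.4 1.2 0.6
   vertex 0.8 4.7 0.9
   vertex 4.8 4.0 1.9
  endloop
 endfacet
 facet normal 0.414 -0.414 -0.811
  outer loop
   vertex 0.4 1.2 0.6
   vertex 4.9 0.8 3.1
   vertex 0.1 0.9 0.6
  endloop
 endfacet
 facet normal 0.442 -0.303 -0.844
  outer loop
   vertex 0.4 1.2 0.6
   vertex 4.8 4.0 1.9
   vertex 4.9 0.8 3.1
  endloop
 endfacet
 facet normal -0.208 -0.824 0.527
  outer loop
   vertex 4.3 1.4 3.8
   vertex 0.3 1.9 3.0
   vertex 4.9 0.8 3.1
  endloop
 endfacet
 facet normal 0.826 0.220 0.519
  outer loop
   vertex 4.3 1.4 3.8
   vertex 4.9 0.8 3.1
   vertex 4.8 4.0 1.9
  endloop
 endfacet
 facet normal 0.691 0.335 0.641
  outer loop
   vertex 4.3 1.4 3.8
   vertex 4.8 4.0 1.9
   vertex 3.2 2.9 4.2
  endloop
 endfacet
 facet normal -0.009 0.875 0.484
  outer loop
   vertex 0.1 3.2 3.6
   vertex 3.2 2.9 4.2
   vertex 0.8 4.7 0.9
  endloop
 endfacet
 facet normal -0.971 0.190 -0.146
  outer loop
   vertex 0.1 3.2 3.6
   vertex 0.8 4.7 0.9
   vertex 0.1 0.9 0.6
  endloop
 endfacet
 facet normal -0.958 -0.228 0.175
  outer loop
   vertex 0.1 3.2 3.6
   vertex 0.1 0.9 0.6
   vertex 0.3 1.9 3.0
  endloop
 endfacet
 facet normal -0.211 -0.394 0.895
  outer loop
   vertex 0.1 3.2 3.6
   vertex 4.3 1.4 3.8
   vertex 3.2 2.9 4.2
  endloop
 endfacet
 facet normal -0.229 -0.437 0.870
  outer loop
   vertex 0.1 3.2 3.6
   vertex 0.3 1.9 3.0
   vertex 4.3 1.4 3.8
  endloop
 endfacet
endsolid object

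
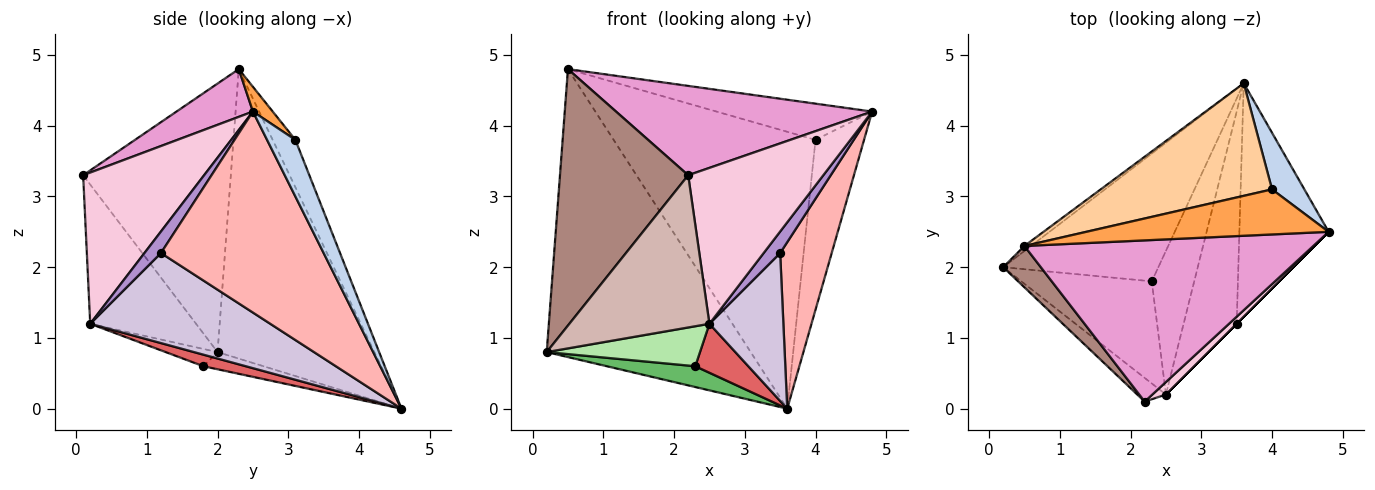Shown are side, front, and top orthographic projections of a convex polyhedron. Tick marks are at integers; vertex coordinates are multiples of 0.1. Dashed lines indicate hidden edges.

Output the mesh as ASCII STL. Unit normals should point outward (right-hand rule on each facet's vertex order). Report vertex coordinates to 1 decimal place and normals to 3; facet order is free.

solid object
 facet normal -0.609 0.793 -0.014
  outer loop
   vertex 0.5 2.3 4.8
   vertex 3.6 4.6 0.0
   vertex 0.2 2.0 0.8
  endloop
 endfacet
 facet normal 0.484 0.830 0.277
  outer loop
   vertex 4.0 3.1 3.8
   vertex 4.8 2.5 4.2
   vertex 3.6 4.6 0.0
  endloop
 endfacet
 facet normal 0.079 0.624 0.777
  outer loop
   vertex 4.0 3.1 3.8
   vertex 0.5 2.3 4.8
   vertex 4.8 2.5 4.2
  endloop
 endfacet
 facet normal -0.104 0.921 0.375
  outer loop
   vertex 4.0 3.1 3.8
   vertex 3.6 4.6 0.0
   vertex 0.5 2.3 4.8
  endloop
 endfacet
 facet normal -0.109 -0.160 -0.981
  outer loop
   vertex 2.3 1.8 0.6
   vertex 0.2 2.0 0.8
   vertex 3.6 4.6 0.0
  endloop
 endfacet
 facet normal -0.122 -0.362 -0.924
  outer loop
   vertex 2.3 1.8 0.6
   vertex 2.5 0.2 1.2
   vertex 0.2 2.0 0.8
  endloop
 endfacet
 facet normal 0.250 -0.312 -0.916
  outer loop
   vertex 2.3 1.8 0.6
   vertex 3.6 4.6 0.0
   vertex 2.5 0.2 1.2
  endloop
 endfacet
 facet normal 0.878 -0.278 -0.390
  outer loop
   vertex 3.5 1.2 2.2
   vertex 3.6 4.6 0.0
   vertex 4.8 2.5 4.2
  endloop
 endfacet
 facet normal 0.707 -0.707 0.000
  outer loop
   vertex 3.5 1.2 2.2
   vertex 4.8 2.5 4.2
   vertex 2.5 0.2 1.2
  endloop
 endfacet
 facet normal 0.812 -0.334 -0.479
  outer loop
   vertex 3.5 1.2 2.2
   vertex 2.5 0.2 1.2
   vertex 3.6 4.6 0.0
  endloop
 endfacet
 facet normal -0.751 -0.652 0.105
  outer loop
   vertex 2.2 0.1 3.3
   vertex 0.5 2.3 4.8
   vertex 0.2 2.0 0.8
  endloop
 endfacet
 facet normal -0.598 -0.792 -0.123
  outer loop
   vertex 2.2 0.1 3.3
   vertex 0.2 2.0 0.8
   vertex 2.5 0.2 1.2
  endloop
 endfacet
 facet normal 0.143 -0.480 0.866
  outer loop
   vertex 2.2 0.1 3.3
   vertex 4.8 2.5 4.2
   vertex 0.5 2.3 4.8
  endloop
 endfacet
 facet normal 0.666 -0.744 0.060
  outer loop
   vertex 2.2 0.1 3.3
   vertex 2.5 0.2 1.2
   vertex 4.8 2.5 4.2
  endloop
 endfacet
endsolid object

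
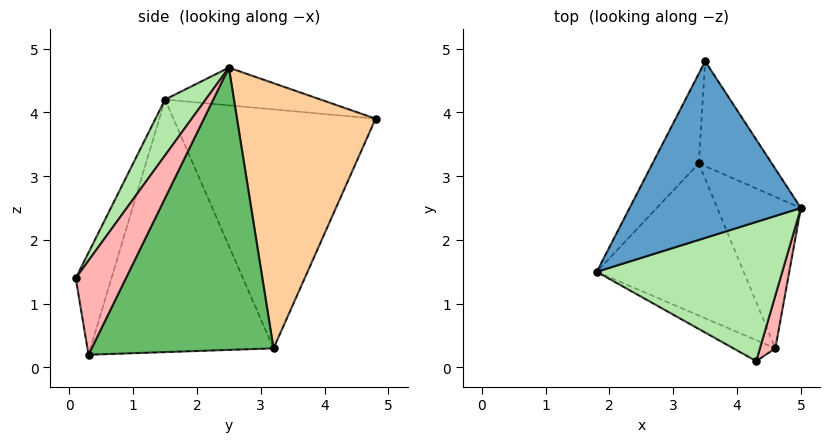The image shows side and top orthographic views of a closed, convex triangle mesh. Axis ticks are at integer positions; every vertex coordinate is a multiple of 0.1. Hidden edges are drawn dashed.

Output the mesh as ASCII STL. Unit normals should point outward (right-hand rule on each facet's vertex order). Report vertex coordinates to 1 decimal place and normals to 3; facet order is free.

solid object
 facet normal -0.211 0.196 0.958
  outer loop
   vertex 3.5 4.8 3.9
   vertex 1.8 1.5 4.2
   vertex 5.0 2.5 4.7
  endloop
 endfacet
 facet normal -0.882 0.439 -0.171
  outer loop
   vertex 3.4 3.2 0.3
   vertex 1.8 1.5 4.2
   vertex 3.5 4.8 3.9
  endloop
 endfacet
 facet normal -0.818 -0.322 -0.476
  outer loop
   vertex 3.4 3.2 0.3
   vertex 4.6 0.3 0.2
   vertex 1.8 1.5 4.2
  endloop
 endfacet
 facet normal 0.850 0.473 -0.234
  outer loop
   vertex 3.4 3.2 0.3
   vertex 3.5 4.8 3.9
   vertex 5.0 2.5 4.7
  endloop
 endfacet
 facet normal 0.888 0.377 -0.263
  outer loop
   vertex 3.4 3.2 0.3
   vertex 5.0 2.5 4.7
   vertex 4.6 0.3 0.2
  endloop
 endfacet
 facet normal 0.167 -0.814 0.556
  outer loop
   vertex 4.3 0.1 1.4
   vertex 5.0 2.5 4.7
   vertex 1.8 1.5 4.2
  endloop
 endfacet
 facet normal -0.690 -0.666 -0.284
  outer loop
   vertex 4.3 0.1 1.4
   vertex 1.8 1.5 4.2
   vertex 4.6 0.3 0.2
  endloop
 endfacet
 facet normal 0.879 -0.454 0.144
  outer loop
   vertex 4.3 0.1 1.4
   vertex 4.6 0.3 0.2
   vertex 5.0 2.5 4.7
  endloop
 endfacet
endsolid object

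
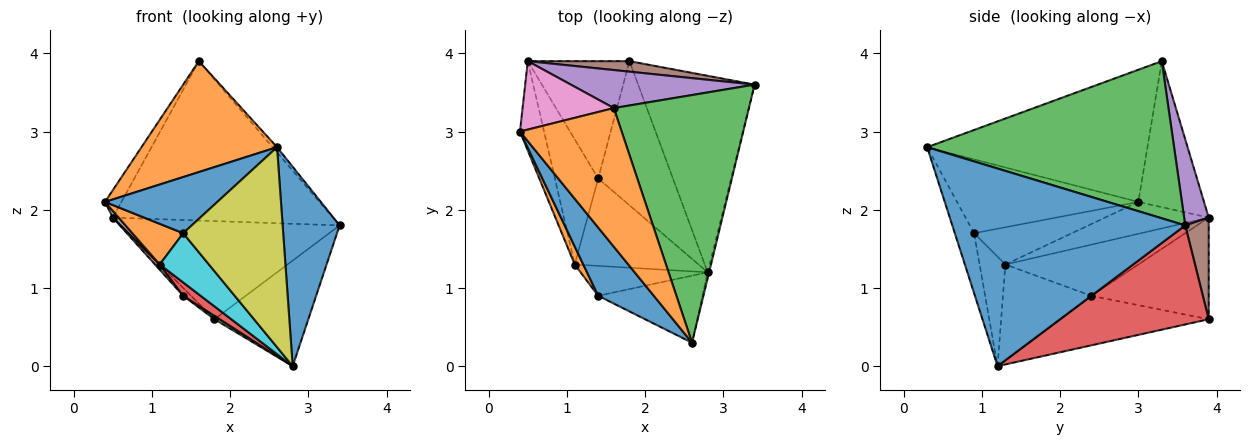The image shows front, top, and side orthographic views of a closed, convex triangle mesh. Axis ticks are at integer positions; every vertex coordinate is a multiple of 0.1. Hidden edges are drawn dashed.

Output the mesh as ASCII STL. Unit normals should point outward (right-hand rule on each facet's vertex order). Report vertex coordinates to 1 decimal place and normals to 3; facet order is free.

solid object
 facet normal 0.971 -0.238 -0.007
  outer loop
   vertex 2.8 1.2 0.0
   vertex 3.4 3.6 1.8
   vertex 2.6 0.3 2.8
  endloop
 endfacet
 facet normal -0.712 -0.438 0.548
  outer loop
   vertex 1.6 3.3 3.9
   vertex 0.4 3.0 2.1
   vertex 2.6 0.3 2.8
  endloop
 endfacet
 facet normal 0.758 0.014 0.652
  outer loop
   vertex 1.6 3.3 3.9
   vertex 2.6 0.3 2.8
   vertex 3.4 3.6 1.8
  endloop
 endfacet
 facet normal 0.600 0.379 -0.705
  outer loop
   vertex 1.8 3.9 0.6
   vertex 3.4 3.6 1.8
   vertex 2.8 1.2 0.0
  endloop
 endfacet
 facet normal 0.108 0.967 0.231
  outer loop
   vertex 0.5 3.9 1.9
   vertex 1.6 3.3 3.9
   vertex 3.4 3.6 1.8
  endloop
 endfacet
 facet normal 0.106 0.989 0.106
  outer loop
   vertex 0.5 3.9 1.9
   vertex 3.4 3.6 1.8
   vertex 1.8 3.9 0.6
  endloop
 endfacet
 facet normal -0.830 0.207 0.518
  outer loop
   vertex 0.5 3.9 1.9
   vertex 0.4 3.0 2.1
   vertex 1.6 3.3 3.9
  endloop
 endfacet
 facet normal -0.797 -0.045 -0.602
  outer loop
   vertex 0.5 3.9 1.9
   vertex 1.1 1.3 1.3
   vertex 0.4 3.0 2.1
  endloop
 endfacet
 facet normal -0.180 -0.933 -0.313
  outer loop
   vertex 1.4 0.9 1.7
   vertex 2.8 1.2 0.0
   vertex 2.6 0.3 2.8
  endloop
 endfacet
 facet normal -0.408 -0.780 -0.474
  outer loop
   vertex 1.4 0.9 1.7
   vertex 1.1 1.3 1.3
   vertex 2.8 1.2 0.0
  endloop
 endfacet
 facet normal -0.716 -0.444 0.539
  outer loop
   vertex 1.4 0.9 1.7
   vertex 2.6 0.3 2.8
   vertex 0.4 3.0 2.1
  endloop
 endfacet
 facet normal -0.869 -0.452 0.200
  outer loop
   vertex 1.4 0.9 1.7
   vertex 0.4 3.0 2.1
   vertex 1.1 1.3 1.3
  endloop
 endfacet
 facet normal -0.552 -0.019 -0.833
  outer loop
   vertex 1.4 2.4 0.9
   vertex 1.8 3.9 0.6
   vertex 2.8 1.2 0.0
  endloop
 endfacet
 facet normal -0.608 -0.120 -0.785
  outer loop
   vertex 1.4 2.4 0.9
   vertex 2.8 1.2 0.0
   vertex 1.1 1.3 1.3
  endloop
 endfacet
 facet normal -0.706 0.047 -0.706
  outer loop
   vertex 1.4 2.4 0.9
   vertex 0.5 3.9 1.9
   vertex 1.8 3.9 0.6
  endloop
 endfacet
 facet normal -0.763 -0.027 -0.646
  outer loop
   vertex 1.4 2.4 0.9
   vertex 1.1 1.3 1.3
   vertex 0.5 3.9 1.9
  endloop
 endfacet
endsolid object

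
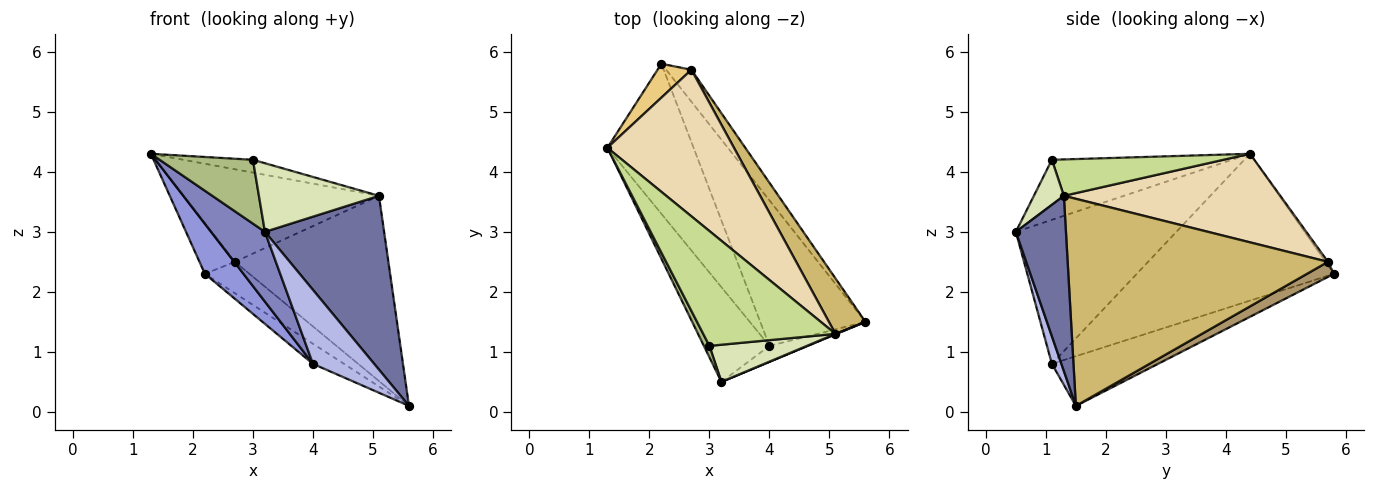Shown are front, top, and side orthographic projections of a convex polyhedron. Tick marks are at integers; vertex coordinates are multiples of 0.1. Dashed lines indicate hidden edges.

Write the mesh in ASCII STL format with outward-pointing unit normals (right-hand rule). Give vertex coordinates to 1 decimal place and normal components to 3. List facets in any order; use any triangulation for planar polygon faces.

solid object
 facet normal 0.387 -0.922 0.003
  outer loop
   vertex 5.1 1.3 3.6
   vertex 3.2 0.5 3.0
   vertex 5.6 1.5 0.1
  endloop
 endfacet
 facet normal -0.870 -0.292 -0.396
  outer loop
   vertex 4.0 1.1 0.8
   vertex 3.2 0.5 3.0
   vertex 1.3 4.4 4.3
  endloop
 endfacet
 facet normal -0.850 -0.166 -0.499
  outer loop
   vertex 4.0 1.1 0.8
   vertex 1.3 4.4 4.3
   vertex 2.2 5.8 2.3
  endloop
 endfacet
 facet normal 0.150 -0.966 -0.209
  outer loop
   vertex 4.0 1.1 0.8
   vertex 5.6 1.5 0.1
   vertex 3.2 0.5 3.0
  endloop
 endfacet
 facet normal -0.424 0.124 -0.897
  outer loop
   vertex 4.0 1.1 0.8
   vertex 2.2 5.8 2.3
   vertex 5.6 1.5 0.1
  endloop
 endfacet
 facet normal -0.885 -0.458 0.082
  outer loop
   vertex 3.0 1.1 4.2
   vertex 1.3 4.4 4.3
   vertex 3.2 0.5 3.0
  endloop
 endfacet
 facet normal 0.264 0.107 0.959
  outer loop
   vertex 3.0 1.1 4.2
   vertex 5.1 1.3 3.6
   vertex 1.3 4.4 4.3
  endloop
 endfacet
 facet normal 0.215 -0.859 0.465
  outer loop
   vertex 3.0 1.1 4.2
   vertex 3.2 0.5 3.0
   vertex 5.1 1.3 3.6
  endloop
 endfacet
 facet normal 0.391 0.645 -0.656
  outer loop
   vertex 2.7 5.7 2.5
   vertex 5.6 1.5 0.1
   vertex 2.2 5.8 2.3
  endloop
 endfacet
 facet normal 0.852 0.502 0.150
  outer loop
   vertex 2.7 5.7 2.5
   vertex 5.1 1.3 3.6
   vertex 5.6 1.5 0.1
  endloop
 endfacet
 facet normal -0.056 0.830 0.555
  outer loop
   vertex 2.7 5.7 2.5
   vertex 2.2 5.8 2.3
   vertex 1.3 4.4 4.3
  endloop
 endfacet
 facet normal 0.509 0.460 0.728
  outer loop
   vertex 2.7 5.7 2.5
   vertex 1.3 4.4 4.3
   vertex 5.1 1.3 3.6
  endloop
 endfacet
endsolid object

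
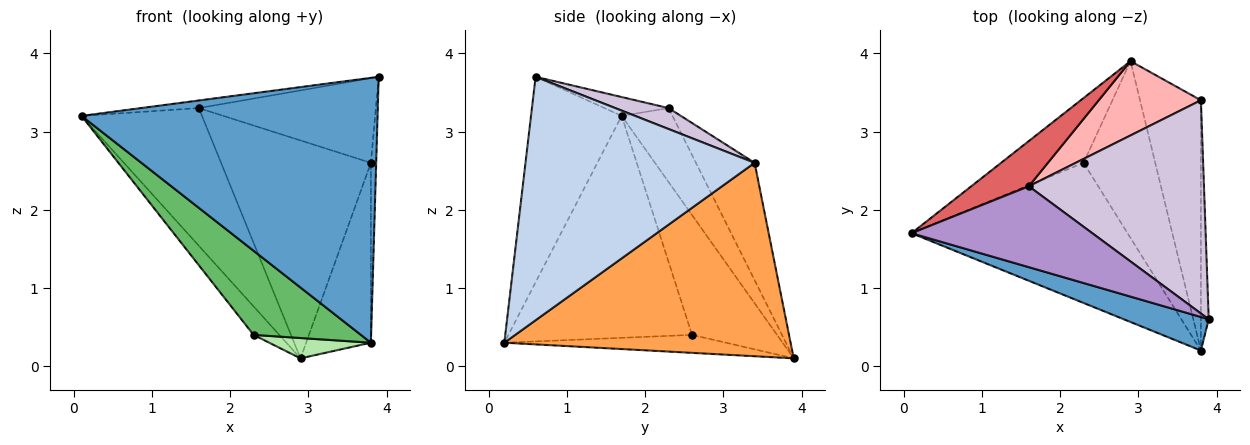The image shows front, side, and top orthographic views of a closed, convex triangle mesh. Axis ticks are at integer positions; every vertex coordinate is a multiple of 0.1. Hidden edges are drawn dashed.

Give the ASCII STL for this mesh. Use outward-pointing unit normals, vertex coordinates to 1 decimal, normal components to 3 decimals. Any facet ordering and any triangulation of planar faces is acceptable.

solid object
 facet normal -0.291 -0.949 0.120
  outer loop
   vertex 3.8 0.2 0.3
   vertex 3.9 0.6 3.7
   vertex 0.1 1.7 3.2
  endloop
 endfacet
 facet normal 0.999 0.023 -0.032
  outer loop
   vertex 3.8 3.4 2.6
   vertex 3.9 0.6 3.7
   vertex 3.8 0.2 0.3
  endloop
 endfacet
 facet normal 0.932 0.211 -0.293
  outer loop
   vertex 3.8 3.4 2.6
   vertex 3.8 0.2 0.3
   vertex 2.9 3.9 0.1
  endloop
 endfacet
 facet normal -0.799 0.242 -0.550
  outer loop
   vertex 2.3 2.6 0.4
   vertex 0.1 1.7 3.2
   vertex 2.9 3.9 0.1
  endloop
 endfacet
 facet normal -0.661 -0.386 -0.643
  outer loop
   vertex 2.3 2.6 0.4
   vertex 3.8 0.2 0.3
   vertex 0.1 1.7 3.2
  endloop
 endfacet
 facet normal -0.242 -0.111 -0.964
  outer loop
   vertex 2.3 2.6 0.4
   vertex 2.9 3.9 0.1
   vertex 3.8 0.2 0.3
  endloop
 endfacet
 facet normal -0.372 0.882 0.290
  outer loop
   vertex 1.6 2.3 3.3
   vertex 2.9 3.9 0.1
   vertex 0.1 1.7 3.2
  endloop
 endfacet
 facet normal -0.347 0.888 0.303
  outer loop
   vertex 1.6 2.3 3.3
   vertex 3.8 3.4 2.6
   vertex 2.9 3.9 0.1
  endloop
 endfacet
 facet normal -0.103 0.093 0.990
  outer loop
   vertex 1.6 2.3 3.3
   vertex 0.1 1.7 3.2
   vertex 3.9 0.6 3.7
  endloop
 endfacet
 facet normal 0.110 0.367 0.924
  outer loop
   vertex 1.6 2.3 3.3
   vertex 3.9 0.6 3.7
   vertex 3.8 3.4 2.6
  endloop
 endfacet
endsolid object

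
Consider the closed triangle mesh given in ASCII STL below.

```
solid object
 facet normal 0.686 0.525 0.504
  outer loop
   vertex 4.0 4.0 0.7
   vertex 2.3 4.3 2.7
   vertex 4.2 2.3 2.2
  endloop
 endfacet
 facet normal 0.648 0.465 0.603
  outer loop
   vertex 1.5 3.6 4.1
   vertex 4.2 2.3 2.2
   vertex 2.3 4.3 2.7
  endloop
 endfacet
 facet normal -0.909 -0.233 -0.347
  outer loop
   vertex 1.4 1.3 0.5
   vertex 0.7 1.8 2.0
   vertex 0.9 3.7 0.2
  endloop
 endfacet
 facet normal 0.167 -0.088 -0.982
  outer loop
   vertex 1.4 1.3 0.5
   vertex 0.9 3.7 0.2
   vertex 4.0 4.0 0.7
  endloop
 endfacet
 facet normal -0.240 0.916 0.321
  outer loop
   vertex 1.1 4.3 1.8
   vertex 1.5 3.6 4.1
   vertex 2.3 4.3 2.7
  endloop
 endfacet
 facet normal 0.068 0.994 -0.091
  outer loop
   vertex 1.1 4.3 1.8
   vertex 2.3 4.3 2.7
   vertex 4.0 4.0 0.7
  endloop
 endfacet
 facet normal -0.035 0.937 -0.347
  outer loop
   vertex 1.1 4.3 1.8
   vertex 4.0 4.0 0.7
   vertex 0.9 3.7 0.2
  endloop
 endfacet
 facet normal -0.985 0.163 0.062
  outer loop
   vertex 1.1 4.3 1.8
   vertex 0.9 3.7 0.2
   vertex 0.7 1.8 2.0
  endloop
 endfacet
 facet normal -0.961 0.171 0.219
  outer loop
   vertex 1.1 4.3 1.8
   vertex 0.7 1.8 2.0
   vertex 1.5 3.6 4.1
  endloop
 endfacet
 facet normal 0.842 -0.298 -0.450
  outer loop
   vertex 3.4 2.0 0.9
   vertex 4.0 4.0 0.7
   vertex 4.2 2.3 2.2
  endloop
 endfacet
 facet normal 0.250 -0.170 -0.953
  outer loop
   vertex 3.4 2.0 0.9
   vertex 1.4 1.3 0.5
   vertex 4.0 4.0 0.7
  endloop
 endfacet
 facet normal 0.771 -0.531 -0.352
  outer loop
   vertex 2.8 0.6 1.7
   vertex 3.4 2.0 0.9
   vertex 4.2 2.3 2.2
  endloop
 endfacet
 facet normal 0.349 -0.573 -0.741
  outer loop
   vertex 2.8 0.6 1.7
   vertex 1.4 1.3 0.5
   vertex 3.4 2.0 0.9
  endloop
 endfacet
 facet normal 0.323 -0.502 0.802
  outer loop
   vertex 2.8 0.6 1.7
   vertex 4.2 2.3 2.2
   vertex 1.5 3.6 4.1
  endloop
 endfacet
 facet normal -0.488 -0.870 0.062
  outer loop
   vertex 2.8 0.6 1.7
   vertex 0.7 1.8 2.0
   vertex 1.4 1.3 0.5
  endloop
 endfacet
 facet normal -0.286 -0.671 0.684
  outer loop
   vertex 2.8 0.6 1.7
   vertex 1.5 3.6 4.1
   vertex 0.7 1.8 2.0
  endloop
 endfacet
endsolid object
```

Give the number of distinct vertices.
10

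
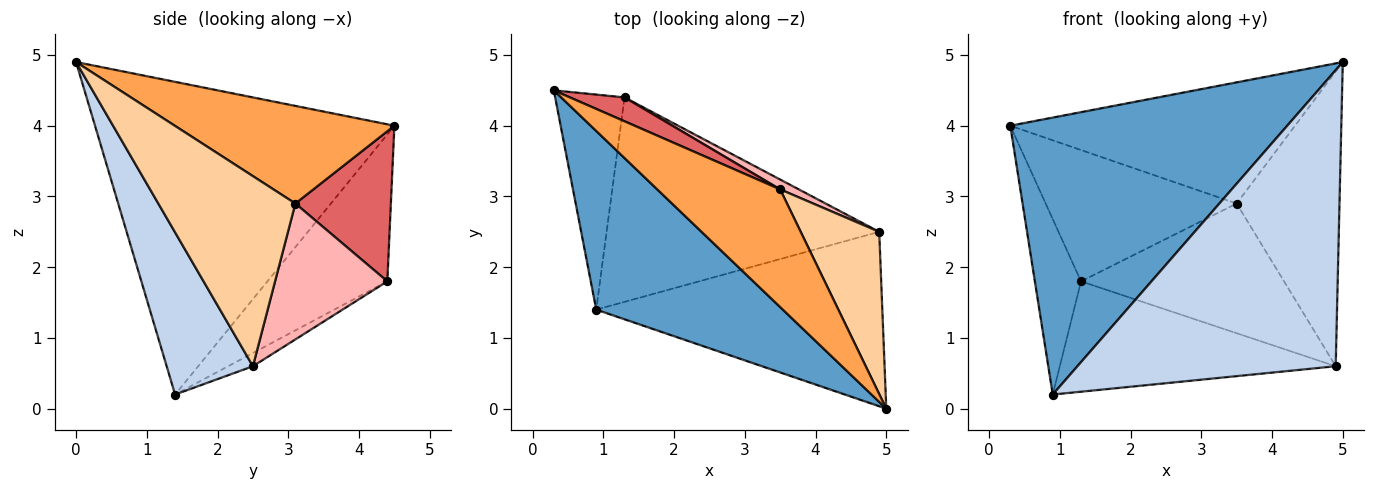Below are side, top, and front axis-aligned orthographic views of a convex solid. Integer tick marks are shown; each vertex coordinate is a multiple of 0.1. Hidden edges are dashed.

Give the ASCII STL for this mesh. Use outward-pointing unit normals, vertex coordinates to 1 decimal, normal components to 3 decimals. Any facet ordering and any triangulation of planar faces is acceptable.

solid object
 facet normal -0.672 -0.622 0.401
  outer loop
   vertex 0.9 1.4 0.2
   vertex 5.0 0.0 4.9
   vertex 0.3 4.5 4.0
  endloop
 endfacet
 facet normal 0.276 -0.828 -0.488
  outer loop
   vertex 4.9 2.5 0.6
   vertex 5.0 0.0 4.9
   vertex 0.9 1.4 0.2
  endloop
 endfacet
 facet normal 0.484 0.628 0.610
  outer loop
   vertex 3.5 3.1 2.9
   vertex 0.3 4.5 4.0
   vertex 5.0 0.0 4.9
  endloop
 endfacet
 facet normal 0.760 0.570 0.314
  outer loop
   vertex 3.5 3.1 2.9
   vertex 5.0 0.0 4.9
   vertex 4.9 2.5 0.6
  endloop
 endfacet
 facet normal -0.854 0.329 -0.403
  outer loop
   vertex 1.3 4.4 1.8
   vertex 0.9 1.4 0.2
   vertex 0.3 4.5 4.0
  endloop
 endfacet
 facet normal -0.043 0.475 -0.879
  outer loop
   vertex 1.3 4.4 1.8
   vertex 4.9 2.5 0.6
   vertex 0.9 1.4 0.2
  endloop
 endfacet
 facet normal 0.441 0.883 0.161
  outer loop
   vertex 1.3 4.4 1.8
   vertex 0.3 4.5 4.0
   vertex 3.5 3.1 2.9
  endloop
 endfacet
 facet normal 0.483 0.873 0.066
  outer loop
   vertex 1.3 4.4 1.8
   vertex 3.5 3.1 2.9
   vertex 4.9 2.5 0.6
  endloop
 endfacet
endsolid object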